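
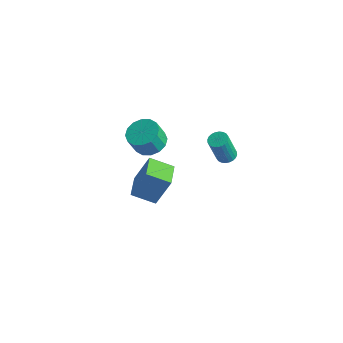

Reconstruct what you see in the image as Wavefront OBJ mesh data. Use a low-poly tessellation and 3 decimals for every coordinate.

v -0.551 -0.446 1.492
v 0.39 -0.678 1.506
v 0.253 -1.166 2.681
v -0.689 -0.934 2.668
v 0.368 -0.214 1.696
v 0.231 -0.702 2.871
v 0.1 0.188 1.832
v -0.038 -0.3 3.007
v -0.343 0.42 1.876
v -0.48 -0.068 3.052
v -0.842 0.42 1.818
v -0.979 -0.068 2.993
v -1.263 0.188 1.673
v -1.4 -0.3 2.848
v -1.493 -0.214 1.479
v -1.63 -0.702 2.654
v -1.471 -0.678 1.289
v -1.608 -1.166 2.464
v -1.202 -1.08 1.153
v -1.34 -1.568 2.328
v -0.76 -1.312 1.108
v -0.897 -1.8 2.284
v -0.261 -1.312 1.167
v -0.398 -1.8 2.342
v 0.16 -1.08 1.312
v 0.023 -1.568 2.487
v -1.362 -1.239 -3.474
v -0.794 -0.591 -1.559
v -2.35 -0.049 -3.583
v -1.782 0.598 -1.668
v -0.258 -0.378 -4.092
v 0.31 0.269 -2.177
v -1.246 0.811 -4.201
v -0.678 1.459 -2.286
v 4.074 0.685 3.002
v 4.636 0.596 3.032
v 4.468 0.086 4.687
v 3.906 0.175 4.658
v 4.622 0.808 3.096
v 4.455 0.299 4.751
v 4.525 1.002 3.146
v 4.357 0.493 4.801
v 4.359 1.147 3.174
v 4.191 0.638 4.829
v 4.15 1.222 3.175
v 3.982 0.713 4.831
v 3.929 1.215 3.151
v 3.761 0.706 4.806
v 3.73 1.128 3.104
v 3.562 0.619 4.759
v 3.584 0.973 3.041
v 3.416 0.463 4.697
v 3.512 0.774 2.973
v 3.344 0.264 4.628
v 3.525 0.561 2.909
v 3.358 0.052 4.564
v 3.623 0.367 2.859
v 3.455 -0.142 4.514
v 3.789 0.222 2.831
v 3.621 -0.287 4.486
v 3.998 0.147 2.829
v 3.83 -0.362 4.485
v 4.219 0.154 2.854
v 4.051 -0.355 4.509
v 4.418 0.241 2.901
v 4.25 -0.268 4.556
v 4.564 0.397 2.963
v 4.396 -0.113 4.619
f 2 1 5
f 2 5 3
f 3 5 6
f 3 6 4
f 5 1 7
f 5 7 6
f 6 7 8
f 6 8 4
f 7 1 9
f 7 9 8
f 8 9 10
f 8 10 4
f 9 1 11
f 9 11 10
f 10 11 12
f 10 12 4
f 11 1 13
f 11 13 12
f 12 13 14
f 12 14 4
f 13 1 15
f 13 15 14
f 14 15 16
f 14 16 4
f 15 1 17
f 15 17 16
f 16 17 18
f 16 18 4
f 17 1 19
f 17 19 18
f 18 19 20
f 18 20 4
f 19 1 21
f 19 21 20
f 20 21 22
f 20 22 4
f 21 1 23
f 21 23 22
f 22 23 24
f 22 24 4
f 23 1 25
f 23 25 24
f 24 25 26
f 24 26 4
f 25 1 2
f 25 2 26
f 26 2 3
f 26 3 4
f 28 30 27
f 31 28 27
f 27 30 29
f 29 31 27
f 28 34 30
f 32 28 31
f 32 34 28
f 30 34 29
f 33 31 29
f 29 34 33
f 33 32 31
f 34 32 33
f 36 35 39
f 36 39 37
f 37 39 40
f 37 40 38
f 39 35 41
f 39 41 40
f 40 41 42
f 40 42 38
f 41 35 43
f 41 43 42
f 42 43 44
f 42 44 38
f 43 35 45
f 43 45 44
f 44 45 46
f 44 46 38
f 45 35 47
f 45 47 46
f 46 47 48
f 46 48 38
f 47 35 49
f 47 49 48
f 48 49 50
f 48 50 38
f 49 35 51
f 49 51 50
f 50 51 52
f 50 52 38
f 51 35 53
f 51 53 52
f 52 53 54
f 52 54 38
f 53 35 55
f 53 55 54
f 54 55 56
f 54 56 38
f 55 35 57
f 55 57 56
f 56 57 58
f 56 58 38
f 57 35 59
f 57 59 58
f 58 59 60
f 58 60 38
f 59 35 61
f 59 61 60
f 60 61 62
f 60 62 38
f 61 35 63
f 61 63 62
f 62 63 64
f 62 64 38
f 63 35 65
f 63 65 64
f 64 65 66
f 64 66 38
f 65 35 67
f 65 67 66
f 66 67 68
f 66 68 38
f 67 35 36
f 67 36 68
f 68 36 37
f 68 37 38



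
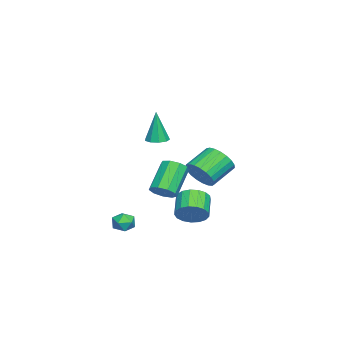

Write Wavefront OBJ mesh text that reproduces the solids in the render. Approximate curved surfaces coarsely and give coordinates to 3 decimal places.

v -1.414 0.38 -1.286
v -0.718 0.566 -0.536
v -1.911 1.425 0.357
v -2.606 1.24 -0.394
v -0.665 0.909 -0.795
v -1.858 1.768 0.098
v -0.741 1.16 -1.138
v -1.934 2.019 -0.245
v -0.934 1.276 -1.508
v -2.127 2.135 -0.615
v -1.209 1.238 -1.839
v -2.402 2.097 -0.946
v -1.52 1.051 -2.074
v -2.713 1.91 -1.181
v -1.813 0.748 -2.174
v -3.006 1.607 -1.281
v -2.036 0.382 -2.12
v -3.229 1.241 -1.227
v -2.152 0.015 -1.921
v -3.345 0.875 -1.028
v -2.14 -0.288 -1.614
v -3.333 0.571 -0.721
v -2.003 -0.476 -1.249
v -3.195 0.383 -0.356
v -1.763 -0.516 -0.891
v -2.956 0.344 0.002
v -1.463 -0.401 -0.601
v -2.656 0.459 0.291
v -1.155 -0.15 -0.43
v -2.348 0.709 0.463
v -0.891 0.192 -0.407
v -2.084 1.051 0.486
v 2.199 -0.756 -1.376
v 2.737 -0.357 -0.957
v 1.359 -0.045 0.515
v 0.821 -0.444 0.096
v 2.467 -0.019 -1.281
v 1.09 0.293 0.191
v 2.072 -0.026 -1.65
v 0.694 0.286 -0.178
v 1.736 -0.374 -1.89
v 0.358 -0.062 -0.418
v 1.617 -0.902 -1.89
v 0.239 -0.589 -0.418
v 1.77 -1.361 -1.649
v 0.392 -1.048 -0.178
v 2.124 -1.537 -1.281
v 0.746 -1.224 0.191
v 2.512 -1.348 -0.957
v 1.135 -1.035 0.515
v 2.755 -0.882 -0.829
v 1.377 -0.57 0.643
v -0.154 0.243 -3.793
v 0.346 -0.249 -3.152
v -0.867 -0.455 -2.365
v -1.366 0.037 -3.007
v 0.37 0.18 -3.003
v -0.843 -0.026 -2.216
v 0.274 0.623 -3.035
v -0.939 0.418 -2.248
v 0.08 0.979 -3.241
v -1.133 0.774 -2.454
v -0.167 1.167 -3.573
v -1.38 0.961 -2.786
v -0.411 1.142 -3.956
v -1.624 0.937 -3.169
v -0.597 0.912 -4.301
v -1.809 0.707 -3.515
v -0.68 0.528 -4.531
v -1.893 0.323 -3.744
v -0.643 0.079 -4.591
v -1.856 -0.126 -3.804
v -0.494 -0.333 -4.468
v -1.707 -0.538 -3.682
v -0.267 -0.612 -4.191
v -1.48 -0.818 -3.405
v -0.014 -0.697 -3.823
v -1.227 -0.902 -3.036
v 0.207 -0.566 -3.448
v -1.006 -0.771 -2.661
v 3.184 -2.054 -2.863
v 3.876 -1.995 -3.033
v 3.144 -3.085 -3.387
v 3.836 -3.026 -3.557
v 3.642 -3.117 -2.875
v 3.667 -2.48 -2.551
v 3.353 -2.6 -3.869
v 3.378 -1.963 -3.545
v 3.981 -2.332 -3.655
v 4.159 -2.651 -3.04
v 2.861 -2.429 -3.38
v 3.039 -2.748 -2.765
v 2.098 -1.082 2.37
v 2.45 -1.64 2.354
v 2.102 -1.138 4.33
v 2.726 -1.283 2.363
v 2.708 -0.832 2.376
v 2.405 -0.498 2.386
v 1.957 -0.438 2.389
v 1.576 -0.679 2.383
v 1.438 -1.109 2.371
v 1.609 -1.526 2.359
v 2.009 -1.736 2.352
f 2 1 5
f 2 5 3
f 3 5 6
f 3 6 4
f 5 1 7
f 5 7 6
f 6 7 8
f 6 8 4
f 7 1 9
f 7 9 8
f 8 9 10
f 8 10 4
f 9 1 11
f 9 11 10
f 10 11 12
f 10 12 4
f 11 1 13
f 11 13 12
f 12 13 14
f 12 14 4
f 13 1 15
f 13 15 14
f 14 15 16
f 14 16 4
f 15 1 17
f 15 17 16
f 16 17 18
f 16 18 4
f 17 1 19
f 17 19 18
f 18 19 20
f 18 20 4
f 19 1 21
f 19 21 20
f 20 21 22
f 20 22 4
f 21 1 23
f 21 23 22
f 22 23 24
f 22 24 4
f 23 1 25
f 23 25 24
f 24 25 26
f 24 26 4
f 25 1 27
f 25 27 26
f 26 27 28
f 26 28 4
f 27 1 29
f 27 29 28
f 28 29 30
f 28 30 4
f 29 1 31
f 29 31 30
f 30 31 32
f 30 32 4
f 31 1 2
f 31 2 32
f 32 2 3
f 32 3 4
f 34 33 37
f 34 37 35
f 35 37 38
f 35 38 36
f 37 33 39
f 37 39 38
f 38 39 40
f 38 40 36
f 39 33 41
f 39 41 40
f 40 41 42
f 40 42 36
f 41 33 43
f 41 43 42
f 42 43 44
f 42 44 36
f 43 33 45
f 43 45 44
f 44 45 46
f 44 46 36
f 45 33 47
f 45 47 46
f 46 47 48
f 46 48 36
f 47 33 49
f 47 49 48
f 48 49 50
f 48 50 36
f 49 33 51
f 49 51 50
f 50 51 52
f 50 52 36
f 51 33 34
f 51 34 52
f 52 34 35
f 52 35 36
f 54 53 57
f 54 57 55
f 55 57 58
f 55 58 56
f 57 53 59
f 57 59 58
f 58 59 60
f 58 60 56
f 59 53 61
f 59 61 60
f 60 61 62
f 60 62 56
f 61 53 63
f 61 63 62
f 62 63 64
f 62 64 56
f 63 53 65
f 63 65 64
f 64 65 66
f 64 66 56
f 65 53 67
f 65 67 66
f 66 67 68
f 66 68 56
f 67 53 69
f 67 69 68
f 68 69 70
f 68 70 56
f 69 53 71
f 69 71 70
f 70 71 72
f 70 72 56
f 71 53 73
f 71 73 72
f 72 73 74
f 72 74 56
f 73 53 75
f 73 75 74
f 74 75 76
f 74 76 56
f 75 53 77
f 75 77 76
f 76 77 78
f 76 78 56
f 77 53 79
f 77 79 78
f 78 79 80
f 78 80 56
f 79 53 54
f 79 54 80
f 80 54 55
f 80 55 56
f 81 92 86
f 81 86 82
f 81 82 88
f 81 88 91
f 81 91 92
f 82 86 90
f 86 92 85
f 92 91 83
f 91 88 87
f 88 82 89
f 84 90 85
f 84 85 83
f 84 83 87
f 84 87 89
f 84 89 90
f 85 90 86
f 83 85 92
f 87 83 91
f 89 87 88
f 90 89 82
f 94 93 96
f 94 96 95
f 96 93 97
f 96 97 95
f 97 93 98
f 97 98 95
f 98 93 99
f 98 99 95
f 99 93 100
f 99 100 95
f 100 93 101
f 100 101 95
f 101 93 102
f 101 102 95
f 102 93 103
f 102 103 95
f 103 93 94
f 103 94 95



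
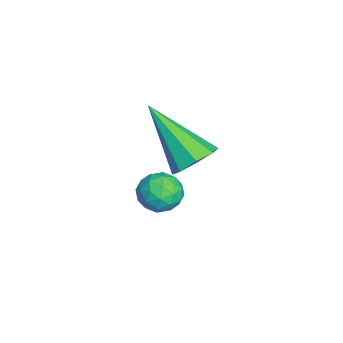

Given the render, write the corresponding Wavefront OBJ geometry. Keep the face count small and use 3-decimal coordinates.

v -2.944 1.712 -3.526
v -2.313 1.737 -3.292
v -2.627 1.023 -4.308
v -1.996 1.048 -4.074
v -2.477 0.746 -3.713
v -2.673 1.171 -3.23
v -2.267 1.589 -4.37
v -2.463 2.014 -3.887
v -1.895 1.661 -3.814
v -2.024 1.14 -3.408
v -2.916 1.62 -4.192
v -3.045 1.099 -3.786
v -2.656 1.785 -3.34
v -2.284 0.975 -4.26
v -2.566 0.798 -4.047
v -2.196 0.812 -3.91
v -2.867 1.452 -3.304
v -2.497 1.467 -3.167
v -2.593 0.885 -3.414
v -2.443 1.293 -4.433
v -2.073 1.308 -4.296
v -2.744 1.948 -3.69
v -2.374 1.962 -3.553
v -2.347 1.875 -4.186
v -2.04 1.755 -3.51
v -1.854 1.35 -3.97
v -2.013 1.668 -4.144
v -2.128 1.918 -3.859
v -2.116 1.449 -3.271
v -1.93 1.044 -3.731
v -2.212 0.866 -3.519
v -2.327 1.116 -3.235
v -1.87 1.404 -3.578
v -3.01 1.716 -3.869
v -2.824 1.311 -4.329
v -2.613 1.644 -4.365
v -2.728 1.894 -4.081
v -3.086 1.41 -3.63
v -2.9 1.005 -4.09
v -2.812 0.842 -3.741
v -2.927 1.092 -3.456
v -3.07 1.356 -4.022
v -1.281 2.303 -1.593
v -0.691 1.933 -1.518
v -2.219 1.097 -0.167
v -0.716 2.35 -1.182
v -1.072 2.739 -1.087
v -1.55 2.873 -1.289
v -1.871 2.672 -1.669
v -1.845 2.255 -2.004
v -1.49 1.866 -2.099
v -1.012 1.733 -1.898
f 1 38 17
f 38 12 41
f 17 41 6
f 38 41 17
f 1 17 13
f 17 6 18
f 13 18 2
f 17 18 13
f 1 13 22
f 13 2 23
f 22 23 8
f 13 23 22
f 1 22 34
f 22 8 37
f 34 37 11
f 22 37 34
f 1 34 38
f 34 11 42
f 38 42 12
f 34 42 38
f 2 18 29
f 18 6 32
f 29 32 10
f 18 32 29
f 6 41 19
f 41 12 40
f 19 40 5
f 41 40 19
f 12 42 39
f 42 11 35
f 39 35 3
f 42 35 39
f 11 37 36
f 37 8 24
f 36 24 7
f 37 24 36
f 8 23 28
f 23 2 25
f 28 25 9
f 23 25 28
f 4 30 16
f 30 10 31
f 16 31 5
f 30 31 16
f 4 16 14
f 16 5 15
f 14 15 3
f 16 15 14
f 4 14 21
f 14 3 20
f 21 20 7
f 14 20 21
f 4 21 26
f 21 7 27
f 26 27 9
f 21 27 26
f 4 26 30
f 26 9 33
f 30 33 10
f 26 33 30
f 5 31 19
f 31 10 32
f 19 32 6
f 31 32 19
f 3 15 39
f 15 5 40
f 39 40 12
f 15 40 39
f 7 20 36
f 20 3 35
f 36 35 11
f 20 35 36
f 9 27 28
f 27 7 24
f 28 24 8
f 27 24 28
f 10 33 29
f 33 9 25
f 29 25 2
f 33 25 29
f 44 43 46
f 44 46 45
f 46 43 47
f 46 47 45
f 47 43 48
f 47 48 45
f 48 43 49
f 48 49 45
f 49 43 50
f 49 50 45
f 50 43 51
f 50 51 45
f 51 43 52
f 51 52 45
f 52 43 44
f 52 44 45



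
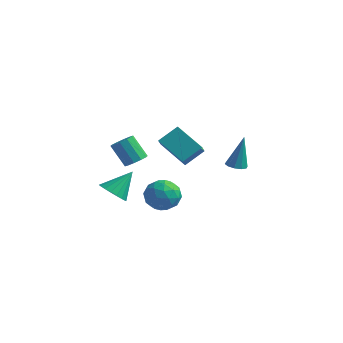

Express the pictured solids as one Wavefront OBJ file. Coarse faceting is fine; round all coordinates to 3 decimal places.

v -2.548 -0.608 -0.653
v -1.976 -0.457 -0.225
v -2.98 -0.361 1.081
v -3.552 -0.512 0.653
v -2.141 -0.067 -0.38
v -3.145 0.029 0.926
v -2.461 0.117 -0.639
v -3.465 0.213 0.666
v -2.815 0.024 -0.904
v -3.818 0.119 0.402
v -3.066 -0.311 -1.073
v -4.07 -0.215 0.233
v -3.12 -0.759 -1.081
v -4.124 -0.663 0.225
v -2.955 -1.149 -0.926
v -3.959 -1.053 0.38
v -2.635 -1.333 -0.666
v -3.639 -1.237 0.639
v -2.282 -1.239 -0.402
v -3.285 -1.144 0.904
v -2.03 -0.905 -0.233
v -3.034 -0.809 1.073
v -0.153 -0.54 -2.054
v 0.677 -1.227 -1.731
v -1.117 -1.973 -2.629
v -0.287 -2.66 -2.306
v -0.899 -2.117 -1.535
v -0.303 -1.231 -1.179
v -0.137 -1.969 -3.181
v 0.459 -1.083 -2.825
v 0.687 -2.111 -2.428
v 0.216 -2.202 -1.41
v -0.656 -0.998 -2.95
v -1.127 -1.089 -1.932
v 0.347 -0.758 -1.842
v -0.787 -2.442 -2.518
v -1.146 -2.123 -2.064
v -0.659 -2.527 -1.875
v -0.23 -0.76 -1.518
v 0.258 -1.164 -1.328
v -0.668 -1.687 -1.212
v -0.698 -2.036 -3.032
v -0.21 -2.44 -2.842
v 0.219 -0.673 -2.485
v 0.706 -1.077 -2.296
v 0.228 -1.513 -3.148
v 0.84 -1.681 -2.062
v 0.274 -2.524 -2.4
v 0.362 -2.117 -2.914
v 0.712 -1.597 -2.705
v 0.563 -1.735 -1.464
v -0.003 -2.577 -1.802
v -0.363 -2.257 -1.348
v -0.013 -1.737 -1.139
v 0.569 -2.254 -1.873
v -0.437 -0.623 -2.558
v -1.003 -1.465 -2.896
v -0.427 -1.463 -3.221
v -0.077 -0.943 -3.012
v -0.714 -0.676 -1.96
v -1.28 -1.519 -2.298
v -1.152 -1.603 -1.655
v -0.802 -1.083 -1.446
v -1.009 -0.946 -2.487
v 3.722 -0.407 0.819
v 4.219 -0.044 0.683
v 3.918 0.087 2.841
v 3.898 0.176 0.66
v 3.511 0.174 0.698
v 3.204 -0.05 0.782
v 3.095 -0.411 0.881
v 3.225 -0.77 0.956
v 3.546 -0.99 0.979
v 3.933 -0.988 0.941
v 4.24 -0.764 0.856
v 4.349 -0.403 0.758
v -4.074 -0.751 -3.683
v -3.402 -1.38 -3.377
v -3.506 0.491 -2.377
v -3.192 -1.156 -3.681
v -3.158 -0.852 -3.985
v -3.304 -0.528 -4.23
v -3.604 -0.248 -4.366
v -3.996 -0.068 -4.367
v -4.404 -0.023 -4.232
v -4.746 -0.123 -3.989
v -4.955 -0.346 -3.685
v -4.99 -0.651 -3.381
v -4.843 -0.975 -3.136
v -4.544 -1.255 -3
v -4.152 -1.435 -2.999
v -3.744 -1.479 -3.134
v -1.942 0.762 0.509
v -1.3 1.816 1.327
v -2.305 1.626 -0.319
v -1.664 2.679 0.499
v -0.176 0.501 -0.539
v 0.465 1.554 0.279
v -0.54 1.364 -1.367
v 0.102 2.418 -0.549
f 2 1 5
f 2 5 3
f 3 5 6
f 3 6 4
f 5 1 7
f 5 7 6
f 6 7 8
f 6 8 4
f 7 1 9
f 7 9 8
f 8 9 10
f 8 10 4
f 9 1 11
f 9 11 10
f 10 11 12
f 10 12 4
f 11 1 13
f 11 13 12
f 12 13 14
f 12 14 4
f 13 1 15
f 13 15 14
f 14 15 16
f 14 16 4
f 15 1 17
f 15 17 16
f 16 17 18
f 16 18 4
f 17 1 19
f 17 19 18
f 18 19 20
f 18 20 4
f 19 1 21
f 19 21 20
f 20 21 22
f 20 22 4
f 21 1 2
f 21 2 22
f 22 2 3
f 22 3 4
f 23 60 39
f 60 34 63
f 39 63 28
f 60 63 39
f 23 39 35
f 39 28 40
f 35 40 24
f 39 40 35
f 23 35 44
f 35 24 45
f 44 45 30
f 35 45 44
f 23 44 56
f 44 30 59
f 56 59 33
f 44 59 56
f 23 56 60
f 56 33 64
f 60 64 34
f 56 64 60
f 24 40 51
f 40 28 54
f 51 54 32
f 40 54 51
f 28 63 41
f 63 34 62
f 41 62 27
f 63 62 41
f 34 64 61
f 64 33 57
f 61 57 25
f 64 57 61
f 33 59 58
f 59 30 46
f 58 46 29
f 59 46 58
f 30 45 50
f 45 24 47
f 50 47 31
f 45 47 50
f 26 52 38
f 52 32 53
f 38 53 27
f 52 53 38
f 26 38 36
f 38 27 37
f 36 37 25
f 38 37 36
f 26 36 43
f 36 25 42
f 43 42 29
f 36 42 43
f 26 43 48
f 43 29 49
f 48 49 31
f 43 49 48
f 26 48 52
f 48 31 55
f 52 55 32
f 48 55 52
f 27 53 41
f 53 32 54
f 41 54 28
f 53 54 41
f 25 37 61
f 37 27 62
f 61 62 34
f 37 62 61
f 29 42 58
f 42 25 57
f 58 57 33
f 42 57 58
f 31 49 50
f 49 29 46
f 50 46 30
f 49 46 50
f 32 55 51
f 55 31 47
f 51 47 24
f 55 47 51
f 66 65 68
f 66 68 67
f 68 65 69
f 68 69 67
f 69 65 70
f 69 70 67
f 70 65 71
f 70 71 67
f 71 65 72
f 71 72 67
f 72 65 73
f 72 73 67
f 73 65 74
f 73 74 67
f 74 65 75
f 74 75 67
f 75 65 76
f 75 76 67
f 76 65 66
f 76 66 67
f 78 77 80
f 78 80 79
f 80 77 81
f 80 81 79
f 81 77 82
f 81 82 79
f 82 77 83
f 82 83 79
f 83 77 84
f 83 84 79
f 84 77 85
f 84 85 79
f 85 77 86
f 85 86 79
f 86 77 87
f 86 87 79
f 87 77 88
f 87 88 79
f 88 77 89
f 88 89 79
f 89 77 90
f 89 90 79
f 90 77 91
f 90 91 79
f 91 77 92
f 91 92 79
f 92 77 78
f 92 78 79
f 94 96 93
f 97 94 93
f 93 96 95
f 95 97 93
f 94 100 96
f 98 94 97
f 98 100 94
f 96 100 95
f 99 97 95
f 95 100 99
f 99 98 97
f 100 98 99



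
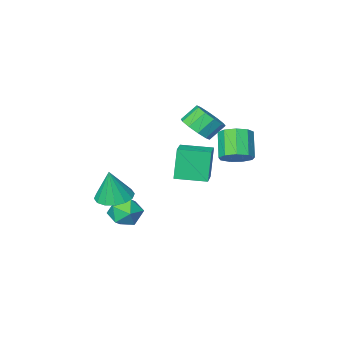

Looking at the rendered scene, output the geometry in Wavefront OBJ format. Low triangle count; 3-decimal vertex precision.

v 1.993 0.977 -2.796
v 2.959 0.652 -2.499
v 1.281 -0.212 -1.781
v 2.247 -0.537 -1.484
v 1.89 0.414 -1.176
v 2.33 1.149 -1.804
v 1.91 -0.709 -2.476
v 2.35 0.026 -3.104
v 2.908 -0.39 -2.302
v 2.895 0.304 -1.498
v 1.345 0.136 -2.782
v 1.332 0.83 -1.978
v 2.556 -0.171 -1.009
v 3.513 -0.647 -1.16
v 2.904 -0.089 0.929
v 3.616 -0.099 -1.202
v 3.435 0.429 -1.192
v 3.019 0.797 -1.132
v 2.478 0.906 -1.04
v 1.958 0.726 -0.939
v 1.599 0.306 -0.857
v 1.496 -0.242 -0.815
v 1.677 -0.771 -0.826
v 2.094 -1.139 -0.885
v 2.634 -1.247 -0.977
v 3.154 -1.068 -1.078
v -3.171 -1.527 2.019
v -2.433 -1.638 2.758
v -3.332 -1.464 3.681
v -4.069 -1.353 2.941
v -2.469 -1.009 2.603
v -3.368 -0.834 3.526
v -2.774 -0.577 2.226
v -3.673 -0.403 3.149
v -3.229 -0.509 1.769
v -4.128 -0.335 2.692
v -3.663 -0.829 1.407
v -4.562 -0.655 2.33
v -3.908 -1.416 1.279
v -4.807 -1.242 2.202
v -3.872 -2.046 1.434
v -4.771 -1.871 2.357
v -3.567 -2.477 1.811
v -4.466 -2.303 2.734
v -3.112 -2.545 2.268
v -4.011 -2.371 3.191
v -2.678 -2.225 2.63
v -3.577 -2.051 3.553
v -3.103 -3.415 -2.236
v -3.524 -3.769 -0.209
v -4.614 -2.269 -2.349
v -5.035 -2.624 -0.323
v -2.165 -2.136 -1.817
v -2.586 -2.491 0.209
v -3.676 -0.991 -1.931
v -4.097 -1.345 0.096
v -2.17 4.331 2.604
v -1.305 3.976 2.698
v -1.865 2.953 3.989
v -2.73 3.309 3.896
v -1.373 4.491 3.077
v -1.933 3.468 4.368
v -1.814 4.932 3.234
v -2.374 3.909 4.525
v -2.422 5.091 3.097
v -2.982 4.069 4.388
v -2.911 4.895 2.729
v -3.472 3.873 4.021
v -3.054 4.436 2.303
v -3.615 3.413 3.594
v -2.783 3.927 2.018
v -3.344 2.904 3.309
v -2.225 3.608 2.007
v -2.786 2.585 3.298
v -1.641 3.627 2.276
v -2.202 2.604 3.567
f 1 12 6
f 1 6 2
f 1 2 8
f 1 8 11
f 1 11 12
f 2 6 10
f 6 12 5
f 12 11 3
f 11 8 7
f 8 2 9
f 4 10 5
f 4 5 3
f 4 3 7
f 4 7 9
f 4 9 10
f 5 10 6
f 3 5 12
f 7 3 11
f 9 7 8
f 10 9 2
f 14 13 16
f 14 16 15
f 16 13 17
f 16 17 15
f 17 13 18
f 17 18 15
f 18 13 19
f 18 19 15
f 19 13 20
f 19 20 15
f 20 13 21
f 20 21 15
f 21 13 22
f 21 22 15
f 22 13 23
f 22 23 15
f 23 13 24
f 23 24 15
f 24 13 25
f 24 25 15
f 25 13 26
f 25 26 15
f 26 13 14
f 26 14 15
f 28 27 31
f 28 31 29
f 29 31 32
f 29 32 30
f 31 27 33
f 31 33 32
f 32 33 34
f 32 34 30
f 33 27 35
f 33 35 34
f 34 35 36
f 34 36 30
f 35 27 37
f 35 37 36
f 36 37 38
f 36 38 30
f 37 27 39
f 37 39 38
f 38 39 40
f 38 40 30
f 39 27 41
f 39 41 40
f 40 41 42
f 40 42 30
f 41 27 43
f 41 43 42
f 42 43 44
f 42 44 30
f 43 27 45
f 43 45 44
f 44 45 46
f 44 46 30
f 45 27 47
f 45 47 46
f 46 47 48
f 46 48 30
f 47 27 28
f 47 28 48
f 48 28 29
f 48 29 30
f 50 52 49
f 53 50 49
f 49 52 51
f 51 53 49
f 50 56 52
f 54 50 53
f 54 56 50
f 52 56 51
f 55 53 51
f 51 56 55
f 55 54 53
f 56 54 55
f 58 57 61
f 58 61 59
f 59 61 62
f 59 62 60
f 61 57 63
f 61 63 62
f 62 63 64
f 62 64 60
f 63 57 65
f 63 65 64
f 64 65 66
f 64 66 60
f 65 57 67
f 65 67 66
f 66 67 68
f 66 68 60
f 67 57 69
f 67 69 68
f 68 69 70
f 68 70 60
f 69 57 71
f 69 71 70
f 70 71 72
f 70 72 60
f 71 57 73
f 71 73 72
f 72 73 74
f 72 74 60
f 73 57 75
f 73 75 74
f 74 75 76
f 74 76 60
f 75 57 58
f 75 58 76
f 76 58 59
f 76 59 60



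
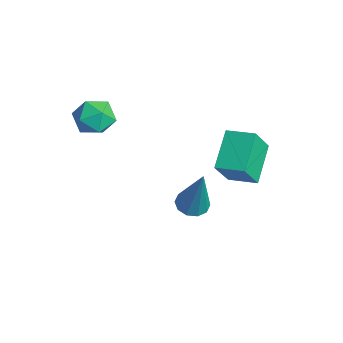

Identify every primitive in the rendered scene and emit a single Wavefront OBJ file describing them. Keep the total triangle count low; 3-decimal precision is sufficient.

v -0.859 0.536 3.532
v -0.058 0.531 3.79
v -0.982 -0.771 3.89
v -0.181 -0.776 4.148
v -0.757 -0.335 4.573
v -0.681 0.473 4.352
v -0.359 -0.713 3.328
v -0.283 0.095 3.107
v 0.251 -0.241 3.663
v 0.005 -0.007 4.433
v -1.045 -0.233 3.247
v -1.291 0.001 4.017
v 1.94 4.286 2.9
v 2.312 3.595 4.096
v 2.72 5.037 3.092
v 3.092 4.347 4.287
v 3.008 3.393 2.053
v 3.38 2.703 3.248
v 3.788 4.145 2.244
v 4.16 3.454 3.44
v 1.235 2.844 -0.603
v 1.753 3.17 -0.792
v 1.925 2.956 1.483
v 1.467 3.431 -0.711
v 1.093 3.468 -0.589
v 0.773 3.267 -0.473
v 0.629 2.904 -0.406
v 0.718 2.519 -0.415
v 1.003 2.258 -0.495
v 1.378 2.22 -0.617
v 1.698 2.421 -0.733
v 1.841 2.784 -0.8
f 1 12 6
f 1 6 2
f 1 2 8
f 1 8 11
f 1 11 12
f 2 6 10
f 6 12 5
f 12 11 3
f 11 8 7
f 8 2 9
f 4 10 5
f 4 5 3
f 4 3 7
f 4 7 9
f 4 9 10
f 5 10 6
f 3 5 12
f 7 3 11
f 9 7 8
f 10 9 2
f 14 16 13
f 17 14 13
f 13 16 15
f 15 17 13
f 14 20 16
f 18 14 17
f 18 20 14
f 16 20 15
f 19 17 15
f 15 20 19
f 19 18 17
f 20 18 19
f 22 21 24
f 22 24 23
f 24 21 25
f 24 25 23
f 25 21 26
f 25 26 23
f 26 21 27
f 26 27 23
f 27 21 28
f 27 28 23
f 28 21 29
f 28 29 23
f 29 21 30
f 29 30 23
f 30 21 31
f 30 31 23
f 31 21 32
f 31 32 23
f 32 21 22
f 32 22 23



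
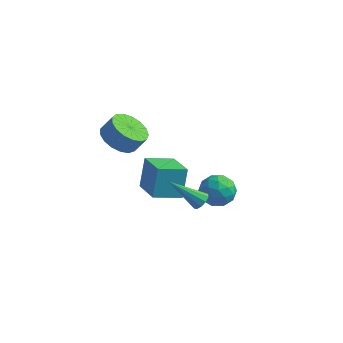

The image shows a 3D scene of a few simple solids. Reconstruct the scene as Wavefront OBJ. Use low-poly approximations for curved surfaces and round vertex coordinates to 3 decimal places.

v 2.815 -3.616 0.602
v 3.173 -3.564 1.016
v 1.305 -4.184 1.978
v 3.019 -3.264 0.971
v 2.787 -3.098 0.785
v 2.566 -3.131 0.529
v 2.44 -3.349 0.301
v 2.457 -3.669 0.188
v 2.61 -3.969 0.232
v 2.842 -4.134 0.418
v 3.063 -4.101 0.674
v 3.19 -3.884 0.903
v -2.274 -2.697 2.819
v -1.327 -2.752 2.261
v -0.78 -2.478 3.163
v -1.726 -2.423 3.721
v -1.48 -2.252 2.202
v -0.932 -1.977 3.103
v -1.814 -1.853 2.284
v -1.267 -1.579 3.185
v -2.254 -1.648 2.488
v -1.706 -1.374 3.39
v -2.698 -1.683 2.769
v -2.151 -1.409 3.67
v -3.045 -1.951 3.061
v -2.498 -1.677 3.962
v -3.215 -2.389 3.297
v -2.668 -2.115 4.199
v -3.17 -2.898 3.424
v -2.622 -2.624 4.326
v -2.919 -3.361 3.413
v -2.372 -3.087 4.315
v -2.521 -3.672 3.265
v -1.973 -3.398 4.167
v -2.066 -3.759 3.016
v -1.518 -3.485 3.917
v -1.658 -3.603 2.721
v -1.111 -3.329 3.622
v -1.392 -3.24 2.449
v -0.844 -2.966 3.35
v 0.828 2.307 -3.906
v 1.275 2.629 -2.998
v 1.105 0.671 -3.462
v 1.552 0.993 -2.554
v 0.509 1.119 -2.706
v 0.337 2.131 -2.98
v 2.043 1.169 -3.48
v 1.871 2.181 -3.754
v 2.026 1.926 -2.735
v 1.078 1.895 -2.257
v 1.302 1.405 -4.203
v 0.354 1.374 -3.725
v 1.027 2.612 -3.491
v 1.353 0.688 -2.969
v 0.74 0.762 -3.058
v 1.003 0.952 -2.525
v 0.476 2.319 -3.481
v 0.739 2.508 -2.947
v 0.289 1.621 -2.775
v 1.641 0.792 -3.513
v 1.904 0.981 -2.979
v 1.377 2.348 -3.935
v 1.64 2.538 -3.402
v 2.091 1.679 -3.685
v 1.731 2.388 -2.803
v 1.894 1.426 -2.542
v 2.182 1.53 -3.086
v 2.082 2.124 -3.247
v 1.174 2.37 -2.522
v 1.337 1.408 -2.261
v 0.724 1.482 -2.35
v 0.623 2.077 -2.511
v 1.615 1.956 -2.367
v 1.043 1.892 -4.199
v 1.206 0.93 -3.938
v 1.757 1.223 -3.949
v 1.656 1.818 -4.11
v 0.486 1.874 -3.918
v 0.649 0.912 -3.657
v 0.298 1.176 -3.213
v 0.198 1.77 -3.374
v 0.765 1.344 -4.093
v -1.09 -1.301 -2.422
v -1.167 -0.56 -0.707
v -2.553 0.005 -3.052
v -2.63 0.746 -1.337
v 0.07 -0.206 -2.843
v -0.007 0.535 -1.128
v -1.393 1.1 -3.473
v -1.47 1.841 -1.758
f 2 1 4
f 2 4 3
f 4 1 5
f 4 5 3
f 5 1 6
f 5 6 3
f 6 1 7
f 6 7 3
f 7 1 8
f 7 8 3
f 8 1 9
f 8 9 3
f 9 1 10
f 9 10 3
f 10 1 11
f 10 11 3
f 11 1 12
f 11 12 3
f 12 1 2
f 12 2 3
f 14 13 17
f 14 17 15
f 15 17 18
f 15 18 16
f 17 13 19
f 17 19 18
f 18 19 20
f 18 20 16
f 19 13 21
f 19 21 20
f 20 21 22
f 20 22 16
f 21 13 23
f 21 23 22
f 22 23 24
f 22 24 16
f 23 13 25
f 23 25 24
f 24 25 26
f 24 26 16
f 25 13 27
f 25 27 26
f 26 27 28
f 26 28 16
f 27 13 29
f 27 29 28
f 28 29 30
f 28 30 16
f 29 13 31
f 29 31 30
f 30 31 32
f 30 32 16
f 31 13 33
f 31 33 32
f 32 33 34
f 32 34 16
f 33 13 35
f 33 35 34
f 34 35 36
f 34 36 16
f 35 13 37
f 35 37 36
f 36 37 38
f 36 38 16
f 37 13 39
f 37 39 38
f 38 39 40
f 38 40 16
f 39 13 14
f 39 14 40
f 40 14 15
f 40 15 16
f 41 78 57
f 78 52 81
f 57 81 46
f 78 81 57
f 41 57 53
f 57 46 58
f 53 58 42
f 57 58 53
f 41 53 62
f 53 42 63
f 62 63 48
f 53 63 62
f 41 62 74
f 62 48 77
f 74 77 51
f 62 77 74
f 41 74 78
f 74 51 82
f 78 82 52
f 74 82 78
f 42 58 69
f 58 46 72
f 69 72 50
f 58 72 69
f 46 81 59
f 81 52 80
f 59 80 45
f 81 80 59
f 52 82 79
f 82 51 75
f 79 75 43
f 82 75 79
f 51 77 76
f 77 48 64
f 76 64 47
f 77 64 76
f 48 63 68
f 63 42 65
f 68 65 49
f 63 65 68
f 44 70 56
f 70 50 71
f 56 71 45
f 70 71 56
f 44 56 54
f 56 45 55
f 54 55 43
f 56 55 54
f 44 54 61
f 54 43 60
f 61 60 47
f 54 60 61
f 44 61 66
f 61 47 67
f 66 67 49
f 61 67 66
f 44 66 70
f 66 49 73
f 70 73 50
f 66 73 70
f 45 71 59
f 71 50 72
f 59 72 46
f 71 72 59
f 43 55 79
f 55 45 80
f 79 80 52
f 55 80 79
f 47 60 76
f 60 43 75
f 76 75 51
f 60 75 76
f 49 67 68
f 67 47 64
f 68 64 48
f 67 64 68
f 50 73 69
f 73 49 65
f 69 65 42
f 73 65 69
f 84 86 83
f 87 84 83
f 83 86 85
f 85 87 83
f 84 90 86
f 88 84 87
f 88 90 84
f 86 90 85
f 89 87 85
f 85 90 89
f 89 88 87
f 90 88 89



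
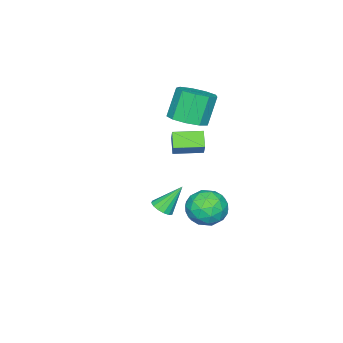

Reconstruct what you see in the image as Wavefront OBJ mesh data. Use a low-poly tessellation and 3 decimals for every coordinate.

v 2.97 3.052 -0.49
v 3.545 3.198 -0.25
v 2.23 3.728 0.87
v 3.457 3.462 -0.429
v 3.239 3.617 -0.625
v 2.949 3.62 -0.784
v 2.664 3.471 -0.865
v 2.461 3.21 -0.845
v 2.395 2.906 -0.731
v 2.483 2.642 -0.552
v 2.701 2.487 -0.356
v 2.991 2.484 -0.197
v 3.276 2.633 -0.116
v 3.479 2.894 -0.135
v -2.752 0.698 2.013
v -2.177 -0.192 2.309
v -2.993 -0.148 4.024
v -3.568 0.742 3.727
v -1.791 0.432 2.477
v -2.607 0.476 4.192
v -1.854 1.18 2.428
v -2.671 1.224 4.143
v -2.338 1.703 2.184
v -3.155 1.747 3.899
v -3.015 1.755 1.86
v -3.832 1.799 3.575
v -3.569 1.313 1.608
v -4.386 1.357 3.322
v -3.74 0.583 1.545
v -4.557 0.627 3.259
v -3.449 -0.093 1.7
v -4.266 -0.049 3.415
v -2.832 -0.399 2.002
v -3.648 -0.355 3.717
v -3.597 -0.863 -0.286
v -2.952 -0.376 0.668
v -4.595 0.426 -0.27
v -3.95 0.913 0.684
v -2.95 -0.353 -0.984
v -2.305 0.134 -0.03
v -3.948 0.936 -0.968
v -3.303 1.423 -0.014
v -2.051 3.289 -2.308
v -1.652 3.876 -3.273
v -1.208 1.664 -2.947
v -0.809 2.251 -3.912
v -0.358 2.501 -2.83
v -0.879 3.505 -2.435
v -1.981 2.035 -3.785
v -2.502 3.039 -3.39
v -1.608 3.101 -4.186
v -0.605 3.389 -3.596
v -2.255 2.151 -2.624
v -1.252 2.439 -2.034
v -1.925 3.726 -2.734
v -0.935 1.814 -3.486
v -0.67 1.961 -2.85
v -0.435 2.306 -3.417
v -1.471 3.508 -2.242
v -1.236 3.853 -2.809
v -0.476 3.044 -2.549
v -1.624 1.687 -3.411
v -1.389 2.032 -3.978
v -2.425 3.234 -2.803
v -2.19 3.579 -3.37
v -2.384 2.496 -3.671
v -1.665 3.615 -3.839
v -1.17 2.659 -4.214
v -1.859 2.532 -4.139
v -2.165 3.123 -3.907
v -1.076 3.784 -3.492
v -0.58 2.828 -3.868
v -0.315 2.975 -3.232
v -0.621 3.566 -2.999
v -1.05 3.328 -4.029
v -2.28 2.712 -2.352
v -1.784 1.756 -2.728
v -2.239 1.974 -3.221
v -2.545 2.565 -2.988
v -1.69 2.881 -2.006
v -1.195 1.925 -2.381
v -0.695 2.417 -2.313
v -1.001 3.008 -2.081
v -1.81 2.212 -2.191
f 2 1 4
f 2 4 3
f 4 1 5
f 4 5 3
f 5 1 6
f 5 6 3
f 6 1 7
f 6 7 3
f 7 1 8
f 7 8 3
f 8 1 9
f 8 9 3
f 9 1 10
f 9 10 3
f 10 1 11
f 10 11 3
f 11 1 12
f 11 12 3
f 12 1 13
f 12 13 3
f 13 1 14
f 13 14 3
f 14 1 2
f 14 2 3
f 16 15 19
f 16 19 17
f 17 19 20
f 17 20 18
f 19 15 21
f 19 21 20
f 20 21 22
f 20 22 18
f 21 15 23
f 21 23 22
f 22 23 24
f 22 24 18
f 23 15 25
f 23 25 24
f 24 25 26
f 24 26 18
f 25 15 27
f 25 27 26
f 26 27 28
f 26 28 18
f 27 15 29
f 27 29 28
f 28 29 30
f 28 30 18
f 29 15 31
f 29 31 30
f 30 31 32
f 30 32 18
f 31 15 33
f 31 33 32
f 32 33 34
f 32 34 18
f 33 15 16
f 33 16 34
f 34 16 17
f 34 17 18
f 36 38 35
f 39 36 35
f 35 38 37
f 37 39 35
f 36 42 38
f 40 36 39
f 40 42 36
f 38 42 37
f 41 39 37
f 37 42 41
f 41 40 39
f 42 40 41
f 43 80 59
f 80 54 83
f 59 83 48
f 80 83 59
f 43 59 55
f 59 48 60
f 55 60 44
f 59 60 55
f 43 55 64
f 55 44 65
f 64 65 50
f 55 65 64
f 43 64 76
f 64 50 79
f 76 79 53
f 64 79 76
f 43 76 80
f 76 53 84
f 80 84 54
f 76 84 80
f 44 60 71
f 60 48 74
f 71 74 52
f 60 74 71
f 48 83 61
f 83 54 82
f 61 82 47
f 83 82 61
f 54 84 81
f 84 53 77
f 81 77 45
f 84 77 81
f 53 79 78
f 79 50 66
f 78 66 49
f 79 66 78
f 50 65 70
f 65 44 67
f 70 67 51
f 65 67 70
f 46 72 58
f 72 52 73
f 58 73 47
f 72 73 58
f 46 58 56
f 58 47 57
f 56 57 45
f 58 57 56
f 46 56 63
f 56 45 62
f 63 62 49
f 56 62 63
f 46 63 68
f 63 49 69
f 68 69 51
f 63 69 68
f 46 68 72
f 68 51 75
f 72 75 52
f 68 75 72
f 47 73 61
f 73 52 74
f 61 74 48
f 73 74 61
f 45 57 81
f 57 47 82
f 81 82 54
f 57 82 81
f 49 62 78
f 62 45 77
f 78 77 53
f 62 77 78
f 51 69 70
f 69 49 66
f 70 66 50
f 69 66 70
f 52 75 71
f 75 51 67
f 71 67 44
f 75 67 71



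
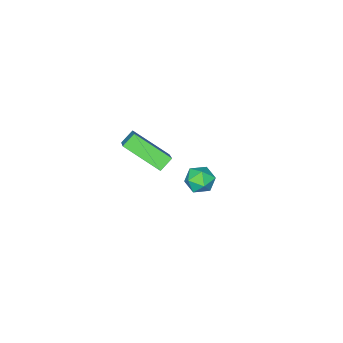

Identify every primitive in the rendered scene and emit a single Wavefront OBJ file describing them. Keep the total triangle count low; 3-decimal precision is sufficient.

v 3.378 -3.84 3.601
v 2.7 -3.789 4.111
v 2.656 -2.11 2.469
v 1.977 -2.059 2.979
v 4.403 -2.601 4.841
v 3.724 -2.55 5.351
v 3.68 -0.871 3.709
v 3.002 -0.82 4.219
v -1.185 -2.476 -2.313
v -0.443 -2.911 -2.249
v -1.757 -3.309 -1.351
v -1.015 -3.744 -1.287
v -1.064 -2.932 -1
v -0.711 -2.418 -1.595
v -1.489 -3.802 -2.005
v -1.136 -3.288 -2.6
v -0.631 -3.731 -2.059
v -0.369 -3.193 -1.438
v -1.831 -3.027 -2.162
v -1.569 -2.489 -1.541
f 2 4 1
f 5 2 1
f 1 4 3
f 3 5 1
f 2 8 4
f 6 2 5
f 6 8 2
f 4 8 3
f 7 5 3
f 3 8 7
f 7 6 5
f 8 6 7
f 9 20 14
f 9 14 10
f 9 10 16
f 9 16 19
f 9 19 20
f 10 14 18
f 14 20 13
f 20 19 11
f 19 16 15
f 16 10 17
f 12 18 13
f 12 13 11
f 12 11 15
f 12 15 17
f 12 17 18
f 13 18 14
f 11 13 20
f 15 11 19
f 17 15 16
f 18 17 10



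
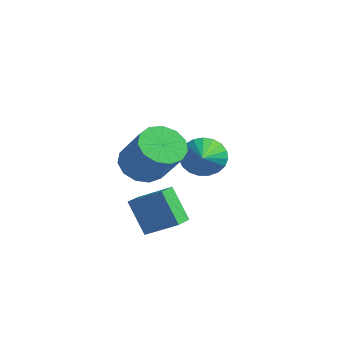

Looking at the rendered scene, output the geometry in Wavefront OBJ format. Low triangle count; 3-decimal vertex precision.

v -1.83 3.59 -1.654
v -1.241 3.845 -2.355
v -0.57 2.51 -0.986
v -1.158 4.113 -2.077
v -1.192 4.291 -1.726
v -1.336 4.347 -1.362
v -1.566 4.273 -1.049
v -1.841 4.081 -0.841
v -2.114 3.804 -0.773
v -2.339 3.49 -0.858
v -2.475 3.194 -1.08
v -2.5 2.966 -1.402
v -2.409 2.846 -1.767
v -2.218 2.854 -2.113
v -1.96 2.991 -2.379
v -1.68 3.23 -2.52
v -1.425 3.532 -2.512
v -0.897 -0.737 -2.444
v 0.076 0.082 -1.791
v -1.546 0.266 -2.737
v -0.572 1.085 -2.084
v -0.048 -0.605 -3.876
v 0.926 0.214 -3.223
v -0.696 0.398 -4.169
v 0.277 1.217 -3.516
v 0.154 -0.841 -0.062
v 0.833 -1.037 -0.711
v 2.185 -1.135 0.732
v 1.506 -0.939 1.382
v 0.82 -0.498 -0.662
v 2.172 -0.597 0.781
v 0.596 -0.068 -0.423
v 1.947 -0.167 1.021
v 0.231 0.116 -0.068
v 1.583 0.018 1.375
v -0.158 -0.003 0.288
v 1.193 -0.102 1.731
v -0.448 -0.388 0.533
v 0.903 -0.487 1.977
v -0.547 -0.917 0.59
v 0.805 -1.016 2.033
v -0.423 -1.422 0.439
v 0.929 -1.52 1.883
v -0.116 -1.742 0.13
v 1.236 -1.84 1.573
v 0.277 -1.776 -0.241
v 1.629 -1.874 1.203
v 0.631 -1.513 -0.554
v 1.983 -1.612 0.889
v -2.931 2.138 -0.632
v -2.353 1.85 -0.161
v -2.687 1.21 -1.499
v -2.109 0.922 -1.028
v -2.875 0.858 -0.807
v -3.025 1.432 -0.271
v -2.015 1.628 -1.389
v -2.165 2.202 -0.853
v -1.787 1.535 -0.629
v -2.318 1.059 -0.269
v -2.722 2.001 -1.391
v -3.253 1.525 -1.031
f 2 1 4
f 2 4 3
f 4 1 5
f 4 5 3
f 5 1 6
f 5 6 3
f 6 1 7
f 6 7 3
f 7 1 8
f 7 8 3
f 8 1 9
f 8 9 3
f 9 1 10
f 9 10 3
f 10 1 11
f 10 11 3
f 11 1 12
f 11 12 3
f 12 1 13
f 12 13 3
f 13 1 14
f 13 14 3
f 14 1 15
f 14 15 3
f 15 1 16
f 15 16 3
f 16 1 17
f 16 17 3
f 17 1 2
f 17 2 3
f 19 21 18
f 22 19 18
f 18 21 20
f 20 22 18
f 19 25 21
f 23 19 22
f 23 25 19
f 21 25 20
f 24 22 20
f 20 25 24
f 24 23 22
f 25 23 24
f 27 26 30
f 27 30 28
f 28 30 31
f 28 31 29
f 30 26 32
f 30 32 31
f 31 32 33
f 31 33 29
f 32 26 34
f 32 34 33
f 33 34 35
f 33 35 29
f 34 26 36
f 34 36 35
f 35 36 37
f 35 37 29
f 36 26 38
f 36 38 37
f 37 38 39
f 37 39 29
f 38 26 40
f 38 40 39
f 39 40 41
f 39 41 29
f 40 26 42
f 40 42 41
f 41 42 43
f 41 43 29
f 42 26 44
f 42 44 43
f 43 44 45
f 43 45 29
f 44 26 46
f 44 46 45
f 45 46 47
f 45 47 29
f 46 26 48
f 46 48 47
f 47 48 49
f 47 49 29
f 48 26 27
f 48 27 49
f 49 27 28
f 49 28 29
f 50 61 55
f 50 55 51
f 50 51 57
f 50 57 60
f 50 60 61
f 51 55 59
f 55 61 54
f 61 60 52
f 60 57 56
f 57 51 58
f 53 59 54
f 53 54 52
f 53 52 56
f 53 56 58
f 53 58 59
f 54 59 55
f 52 54 61
f 56 52 60
f 58 56 57
f 59 58 51



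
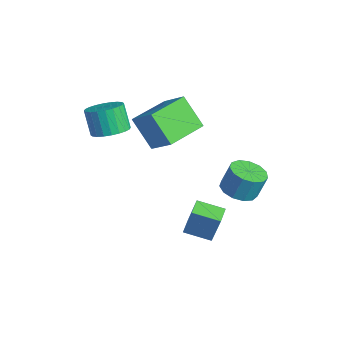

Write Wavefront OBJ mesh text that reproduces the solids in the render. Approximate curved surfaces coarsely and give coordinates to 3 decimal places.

v -2.163 -1.657 3.307
v -0.965 -1.205 4.347
v -2.984 0.34 3.386
v -1.785 0.791 4.426
v -1.075 -1.151 1.834
v 0.124 -0.7 2.874
v -1.895 0.845 1.913
v -0.697 1.297 2.953
v 0.776 -0.134 -2.264
v 1.374 0.031 -0.415
v 1.582 0.941 -2.62
v 2.179 1.106 -0.771
v 1.441 -0.686 -2.429
v 2.038 -0.521 -0.58
v 2.246 0.389 -2.785
v 2.844 0.554 -0.936
v -1.672 -2.906 3.205
v -0.876 -3.17 3.606
v -1.531 -3.218 4.876
v -2.328 -2.954 4.475
v -0.852 -2.809 3.632
v -1.507 -2.857 4.902
v -0.953 -2.462 3.593
v -1.608 -2.51 4.863
v -1.163 -2.184 3.495
v -1.819 -2.232 4.765
v -1.451 -2.015 3.353
v -2.107 -2.063 4.623
v -1.773 -1.982 3.188
v -2.428 -2.03 4.458
v -2.079 -2.089 3.026
v -2.735 -2.137 4.296
v -2.323 -2.321 2.891
v -2.979 -2.369 4.161
v -2.469 -2.642 2.804
v -3.124 -2.69 4.074
v -2.493 -3.003 2.778
v -3.148 -3.051 4.048
v -2.392 -3.35 2.817
v -3.047 -3.398 4.087
v -2.181 -3.628 2.915
v -2.837 -3.676 4.185
v -1.893 -3.797 3.057
v -2.549 -3.845 4.327
v -1.572 -3.83 3.222
v -2.227 -3.878 4.492
v -1.265 -3.723 3.384
v -1.921 -3.771 4.654
v -1.021 -3.491 3.519
v -1.677 -3.539 4.789
v 2.056 1.799 0.275
v 2.596 2.495 -0.022
v 2.724 2.937 1.248
v 2.184 2.241 1.545
v 2.104 2.675 -0.034
v 2.232 3.117 1.235
v 1.596 2.576 0.051
v 1.725 3.018 1.32
v 1.235 2.231 0.208
v 1.363 2.672 1.477
v 1.134 1.748 0.386
v 1.262 2.19 1.655
v 1.326 1.282 0.529
v 1.454 1.724 1.798
v 1.749 0.98 0.592
v 1.878 1.422 1.861
v 2.27 0.938 0.554
v 2.398 1.38 1.823
v 2.723 1.169 0.427
v 2.851 1.611 1.696
v 2.964 1.601 0.253
v 3.092 2.043 1.522
v 2.917 2.095 0.085
v 3.045 2.537 1.355
f 2 4 1
f 5 2 1
f 1 4 3
f 3 5 1
f 2 8 4
f 6 2 5
f 6 8 2
f 4 8 3
f 7 5 3
f 3 8 7
f 7 6 5
f 8 6 7
f 10 12 9
f 13 10 9
f 9 12 11
f 11 13 9
f 10 16 12
f 14 10 13
f 14 16 10
f 12 16 11
f 15 13 11
f 11 16 15
f 15 14 13
f 16 14 15
f 18 17 21
f 18 21 19
f 19 21 22
f 19 22 20
f 21 17 23
f 21 23 22
f 22 23 24
f 22 24 20
f 23 17 25
f 23 25 24
f 24 25 26
f 24 26 20
f 25 17 27
f 25 27 26
f 26 27 28
f 26 28 20
f 27 17 29
f 27 29 28
f 28 29 30
f 28 30 20
f 29 17 31
f 29 31 30
f 30 31 32
f 30 32 20
f 31 17 33
f 31 33 32
f 32 33 34
f 32 34 20
f 33 17 35
f 33 35 34
f 34 35 36
f 34 36 20
f 35 17 37
f 35 37 36
f 36 37 38
f 36 38 20
f 37 17 39
f 37 39 38
f 38 39 40
f 38 40 20
f 39 17 41
f 39 41 40
f 40 41 42
f 40 42 20
f 41 17 43
f 41 43 42
f 42 43 44
f 42 44 20
f 43 17 45
f 43 45 44
f 44 45 46
f 44 46 20
f 45 17 47
f 45 47 46
f 46 47 48
f 46 48 20
f 47 17 49
f 47 49 48
f 48 49 50
f 48 50 20
f 49 17 18
f 49 18 50
f 50 18 19
f 50 19 20
f 52 51 55
f 52 55 53
f 53 55 56
f 53 56 54
f 55 51 57
f 55 57 56
f 56 57 58
f 56 58 54
f 57 51 59
f 57 59 58
f 58 59 60
f 58 60 54
f 59 51 61
f 59 61 60
f 60 61 62
f 60 62 54
f 61 51 63
f 61 63 62
f 62 63 64
f 62 64 54
f 63 51 65
f 63 65 64
f 64 65 66
f 64 66 54
f 65 51 67
f 65 67 66
f 66 67 68
f 66 68 54
f 67 51 69
f 67 69 68
f 68 69 70
f 68 70 54
f 69 51 71
f 69 71 70
f 70 71 72
f 70 72 54
f 71 51 73
f 71 73 72
f 72 73 74
f 72 74 54
f 73 51 52
f 73 52 74
f 74 52 53
f 74 53 54



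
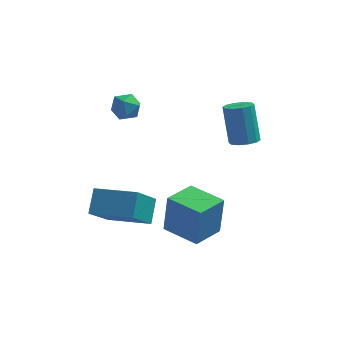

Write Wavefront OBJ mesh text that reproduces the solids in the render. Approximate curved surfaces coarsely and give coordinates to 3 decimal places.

v -3.272 1.911 -0.919
v -2.717 1.995 -0.35
v -3.863 1.005 -0.21
v -3.308 1.089 0.359
v -3.832 1.677 0.222
v -3.467 2.236 -0.216
v -3.113 0.764 -0.344
v -2.748 1.323 -0.782
v -2.619 1.286 0.006
v -3.064 1.85 0.356
v -3.516 1.15 -0.916
v -3.961 1.714 -0.566
v -3.259 -3.207 -4.375
v -3.797 -4.623 -2.878
v -3.205 -2.259 -3.459
v -3.743 -3.674 -1.961
v -1.277 -3.626 -4.059
v -1.815 -5.041 -2.561
v -1.223 -2.677 -3.142
v -1.761 -4.093 -1.645
v -0.674 -3.996 -4.011
v -0.53 -3.858 -2.062
v 0.131 -2.622 -4.168
v 0.276 -2.485 -2.218
v 0.884 -4.915 -4.062
v 1.029 -4.778 -2.112
v 1.69 -3.542 -4.218
v 1.834 -3.404 -2.269
v 2.168 0.908 -1.581
v 2.749 0.583 -1.335
v 2.354 1.287 0.527
v 1.772 1.612 0.281
v 2.863 0.987 -1.463
v 2.468 1.69 0.399
v 2.712 1.36 -1.637
v 2.317 2.064 0.226
v 2.353 1.561 -1.789
v 1.958 2.265 0.074
v 1.923 1.513 -1.862
v 1.528 2.216 0.001
v 1.586 1.233 -1.827
v 1.191 1.937 0.035
v 1.472 0.83 -1.699
v 1.077 1.533 0.163
v 1.623 0.456 -1.526
v 1.228 1.16 0.337
v 1.982 0.255 -1.374
v 1.587 0.959 0.489
v 2.412 0.304 -1.301
v 2.017 1.007 0.562
f 1 12 6
f 1 6 2
f 1 2 8
f 1 8 11
f 1 11 12
f 2 6 10
f 6 12 5
f 12 11 3
f 11 8 7
f 8 2 9
f 4 10 5
f 4 5 3
f 4 3 7
f 4 7 9
f 4 9 10
f 5 10 6
f 3 5 12
f 7 3 11
f 9 7 8
f 10 9 2
f 14 16 13
f 17 14 13
f 13 16 15
f 15 17 13
f 14 20 16
f 18 14 17
f 18 20 14
f 16 20 15
f 19 17 15
f 15 20 19
f 19 18 17
f 20 18 19
f 22 24 21
f 25 22 21
f 21 24 23
f 23 25 21
f 22 28 24
f 26 22 25
f 26 28 22
f 24 28 23
f 27 25 23
f 23 28 27
f 27 26 25
f 28 26 27
f 30 29 33
f 30 33 31
f 31 33 34
f 31 34 32
f 33 29 35
f 33 35 34
f 34 35 36
f 34 36 32
f 35 29 37
f 35 37 36
f 36 37 38
f 36 38 32
f 37 29 39
f 37 39 38
f 38 39 40
f 38 40 32
f 39 29 41
f 39 41 40
f 40 41 42
f 40 42 32
f 41 29 43
f 41 43 42
f 42 43 44
f 42 44 32
f 43 29 45
f 43 45 44
f 44 45 46
f 44 46 32
f 45 29 47
f 45 47 46
f 46 47 48
f 46 48 32
f 47 29 49
f 47 49 48
f 48 49 50
f 48 50 32
f 49 29 30
f 49 30 50
f 50 30 31
f 50 31 32



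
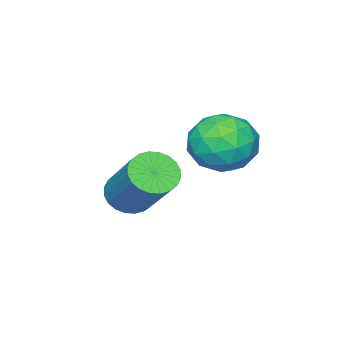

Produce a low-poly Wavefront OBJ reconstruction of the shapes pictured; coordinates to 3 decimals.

v -3.262 -3.778 -1.314
v -2.915 -3.59 -1.637
v -2.471 -2.573 -0.569
v -2.818 -2.762 -0.246
v -3.073 -3.477 -1.68
v -2.629 -2.46 -0.611
v -3.26 -3.409 -1.666
v -2.816 -2.393 -0.598
v -3.447 -3.398 -1.599
v -3.003 -2.381 -0.531
v -3.606 -3.445 -1.489
v -3.162 -2.428 -0.421
v -3.712 -3.542 -1.352
v -3.269 -2.525 -0.284
v -3.75 -3.675 -1.209
v -3.307 -2.659 -0.141
v -3.714 -3.825 -1.083
v -3.27 -2.808 -0.014
v -3.609 -3.967 -0.991
v -3.165 -2.95 0.077
v -3.451 -4.08 -0.949
v -3.007 -3.063 0.12
v -3.264 -4.147 -0.962
v -2.82 -3.131 0.106
v -3.077 -4.159 -1.029
v -2.633 -3.142 0.039
v -2.918 -4.112 -1.139
v -2.474 -3.095 -0.071
v -2.811 -4.015 -1.276
v -2.368 -2.998 -0.208
v -2.773 -3.881 -1.419
v -2.33 -2.865 -0.351
v -2.81 -3.732 -1.546
v -2.366 -2.715 -0.477
v -3.458 -1.115 0.45
v -2.971 -1.592 0.273
v -4.129 -1.948 0.847
v -3.642 -2.425 0.67
v -3.518 -1.975 1.197
v -3.104 -1.46 0.952
v -3.996 -2.08 0.168
v -3.582 -1.565 -0.077
v -3.304 -2.188 0.098
v -3.008 -2.123 0.734
v -4.092 -1.417 0.386
v -3.796 -1.352 1.022
v -3.156 -1.281 0.327
v -3.944 -2.259 0.793
v -3.871 -1.995 1.103
v -3.585 -2.275 0.999
v -3.234 -1.203 0.726
v -2.947 -1.484 0.622
v -3.269 -1.708 1.165
v -4.153 -2.056 0.498
v -3.866 -2.337 0.394
v -3.515 -1.265 0.121
v -3.229 -1.545 0.017
v -3.831 -1.832 -0.045
v -3.065 -1.912 0.12
v -3.459 -2.401 0.353
v -3.668 -2.198 0.058
v -3.424 -1.896 -0.086
v -2.891 -1.873 0.494
v -3.285 -2.362 0.727
v -3.213 -2.098 1.037
v -2.969 -1.796 0.893
v -3.087 -2.224 0.391
v -3.815 -1.178 0.393
v -4.209 -1.667 0.626
v -4.131 -1.744 0.227
v -3.887 -1.442 0.083
v -3.641 -1.139 0.767
v -4.035 -1.628 1
v -3.676 -1.644 1.206
v -3.432 -1.342 1.062
v -4.013 -1.316 0.729
f 2 1 5
f 2 5 3
f 3 5 6
f 3 6 4
f 5 1 7
f 5 7 6
f 6 7 8
f 6 8 4
f 7 1 9
f 7 9 8
f 8 9 10
f 8 10 4
f 9 1 11
f 9 11 10
f 10 11 12
f 10 12 4
f 11 1 13
f 11 13 12
f 12 13 14
f 12 14 4
f 13 1 15
f 13 15 14
f 14 15 16
f 14 16 4
f 15 1 17
f 15 17 16
f 16 17 18
f 16 18 4
f 17 1 19
f 17 19 18
f 18 19 20
f 18 20 4
f 19 1 21
f 19 21 20
f 20 21 22
f 20 22 4
f 21 1 23
f 21 23 22
f 22 23 24
f 22 24 4
f 23 1 25
f 23 25 24
f 24 25 26
f 24 26 4
f 25 1 27
f 25 27 26
f 26 27 28
f 26 28 4
f 27 1 29
f 27 29 28
f 28 29 30
f 28 30 4
f 29 1 31
f 29 31 30
f 30 31 32
f 30 32 4
f 31 1 33
f 31 33 32
f 32 33 34
f 32 34 4
f 33 1 2
f 33 2 34
f 34 2 3
f 34 3 4
f 35 72 51
f 72 46 75
f 51 75 40
f 72 75 51
f 35 51 47
f 51 40 52
f 47 52 36
f 51 52 47
f 35 47 56
f 47 36 57
f 56 57 42
f 47 57 56
f 35 56 68
f 56 42 71
f 68 71 45
f 56 71 68
f 35 68 72
f 68 45 76
f 72 76 46
f 68 76 72
f 36 52 63
f 52 40 66
f 63 66 44
f 52 66 63
f 40 75 53
f 75 46 74
f 53 74 39
f 75 74 53
f 46 76 73
f 76 45 69
f 73 69 37
f 76 69 73
f 45 71 70
f 71 42 58
f 70 58 41
f 71 58 70
f 42 57 62
f 57 36 59
f 62 59 43
f 57 59 62
f 38 64 50
f 64 44 65
f 50 65 39
f 64 65 50
f 38 50 48
f 50 39 49
f 48 49 37
f 50 49 48
f 38 48 55
f 48 37 54
f 55 54 41
f 48 54 55
f 38 55 60
f 55 41 61
f 60 61 43
f 55 61 60
f 38 60 64
f 60 43 67
f 64 67 44
f 60 67 64
f 39 65 53
f 65 44 66
f 53 66 40
f 65 66 53
f 37 49 73
f 49 39 74
f 73 74 46
f 49 74 73
f 41 54 70
f 54 37 69
f 70 69 45
f 54 69 70
f 43 61 62
f 61 41 58
f 62 58 42
f 61 58 62
f 44 67 63
f 67 43 59
f 63 59 36
f 67 59 63



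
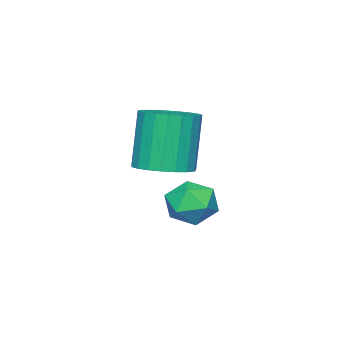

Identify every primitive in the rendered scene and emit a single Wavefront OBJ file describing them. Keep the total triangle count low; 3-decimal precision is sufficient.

v -2.27 4.609 0.839
v -1.531 4.348 0.454
v -2.109 3.612 1.826
v -1.37 3.351 1.441
v -1.403 4.125 1.843
v -1.502 4.741 1.233
v -2.138 3.219 1.047
v -2.237 3.835 0.437
v -1.449 3.489 0.583
v -0.995 4.049 1.075
v -2.645 3.911 1.205
v -2.191 4.471 1.697
v -0.424 4.046 2.949
v 0.425 3.82 3.146
v -0.068 3.667 5.089
v -0.916 3.894 4.891
v 0.434 4.192 3.178
v -0.058 4.04 5.12
v 0.296 4.54 3.17
v -0.197 4.387 5.113
v 0.032 4.802 3.124
v -0.46 4.65 5.066
v -0.309 4.934 3.047
v -0.802 4.781 4.99
v -0.671 4.912 2.954
v -1.164 4.759 4.897
v -0.99 4.74 2.86
v -1.483 4.587 4.802
v -1.211 4.448 2.781
v -1.704 4.296 4.723
v -1.296 4.087 2.731
v -1.789 3.935 4.673
v -1.23 3.719 2.719
v -1.723 3.567 4.661
v -1.025 3.408 2.746
v -1.517 3.255 4.689
v -0.715 3.206 2.809
v -1.208 3.054 4.751
v -0.356 3.15 2.896
v -0.848 2.998 4.838
v -0.008 3.249 2.992
v -0.5 3.097 4.934
v 0.268 3.486 3.08
v -0.224 3.334 5.023
f 1 12 6
f 1 6 2
f 1 2 8
f 1 8 11
f 1 11 12
f 2 6 10
f 6 12 5
f 12 11 3
f 11 8 7
f 8 2 9
f 4 10 5
f 4 5 3
f 4 3 7
f 4 7 9
f 4 9 10
f 5 10 6
f 3 5 12
f 7 3 11
f 9 7 8
f 10 9 2
f 14 13 17
f 14 17 15
f 15 17 18
f 15 18 16
f 17 13 19
f 17 19 18
f 18 19 20
f 18 20 16
f 19 13 21
f 19 21 20
f 20 21 22
f 20 22 16
f 21 13 23
f 21 23 22
f 22 23 24
f 22 24 16
f 23 13 25
f 23 25 24
f 24 25 26
f 24 26 16
f 25 13 27
f 25 27 26
f 26 27 28
f 26 28 16
f 27 13 29
f 27 29 28
f 28 29 30
f 28 30 16
f 29 13 31
f 29 31 30
f 30 31 32
f 30 32 16
f 31 13 33
f 31 33 32
f 32 33 34
f 32 34 16
f 33 13 35
f 33 35 34
f 34 35 36
f 34 36 16
f 35 13 37
f 35 37 36
f 36 37 38
f 36 38 16
f 37 13 39
f 37 39 38
f 38 39 40
f 38 40 16
f 39 13 41
f 39 41 40
f 40 41 42
f 40 42 16
f 41 13 43
f 41 43 42
f 42 43 44
f 42 44 16
f 43 13 14
f 43 14 44
f 44 14 15
f 44 15 16



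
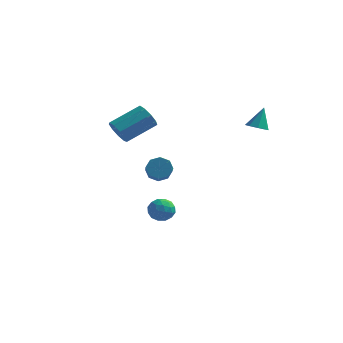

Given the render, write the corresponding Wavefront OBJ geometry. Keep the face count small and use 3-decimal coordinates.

v -1.262 -0.232 -3.65
v -0.53 -0.461 -3.66
v -1.63 -1.399 -3.86
v -0.898 -1.628 -3.87
v -1.218 -1.393 -3.213
v -0.991 -0.672 -3.083
v -1.169 -1.188 -4.437
v -0.942 -0.467 -4.307
v -0.472 -1.052 -4.146
v -0.502 -1.179 -3.389
v -1.658 -0.681 -4.131
v -1.688 -0.808 -3.374
v -0.864 -0.244 -3.637
v -1.296 -1.616 -3.883
v -1.484 -1.478 -3.497
v -1.054 -1.613 -3.503
v -1.135 -0.368 -3.298
v -0.704 -0.502 -3.303
v -1.109 -1.05 -3.041
v -1.456 -1.358 -4.217
v -1.025 -1.492 -4.222
v -1.106 -0.247 -4.017
v -0.676 -0.382 -4.023
v -1.051 -0.81 -4.479
v -0.399 -0.726 -3.928
v -0.616 -1.412 -4.051
v -0.775 -1.154 -4.385
v -0.642 -0.729 -4.308
v -0.417 -0.8 -3.483
v -0.633 -1.487 -3.607
v -0.822 -1.348 -3.221
v -0.688 -0.924 -3.144
v -0.383 -1.148 -3.769
v -1.527 -0.373 -3.913
v -1.743 -1.06 -4.037
v -1.472 -0.936 -4.376
v -1.338 -0.512 -4.299
v -1.544 -0.448 -3.469
v -1.761 -1.134 -3.592
v -1.518 -1.131 -3.212
v -1.385 -0.706 -3.135
v -1.777 -0.712 -3.751
v -0.989 -1.476 -0.728
v -0.606 -1.079 -0.331
v 0.133 -2.786 0.664
v -0.251 -3.184 0.268
v -1.078 -1.166 -0.129
v -0.339 -2.873 0.866
v -1.498 -1.434 -0.278
v -0.759 -3.142 0.717
v -1.62 -1.728 -0.69
v -0.881 -3.435 0.305
v -1.373 -1.874 -1.124
v -0.634 -3.581 -0.129
v -0.901 -1.787 -1.326
v -0.162 -3.494 -0.331
v -0.481 -1.518 -1.177
v 0.258 -3.226 -0.182
v -0.359 -1.225 -0.765
v 0.38 -2.932 0.23
v 3.338 0.906 2.044
v 3.894 1.092 1.875
v 3.502 1.494 3.236
v 3.561 1.402 1.768
v 3.098 1.421 1.822
v 2.775 1.138 2.006
v 2.782 0.719 2.212
v 3.115 0.409 2.319
v 3.578 0.39 2.265
v 3.901 0.673 2.081
v -3.919 0.083 0.922
v -3.508 -0.515 1.234
v -2.35 0.758 2.15
v -2.761 1.357 1.838
v -3.293 -0.37 0.76
v -2.134 0.903 1.676
v -3.37 -0.013 0.362
v -2.212 1.26 1.278
v -3.705 0.389 0.226
v -2.546 1.662 1.142
v -4.139 0.648 0.415
v -2.981 1.921 1.332
v -4.471 0.643 0.842
v -3.313 1.916 1.758
v -4.544 0.376 1.306
v -3.386 1.649 2.222
v -4.325 -0.028 1.59
v -3.167 1.245 2.506
v -3.916 -0.38 1.562
v -2.758 0.893 2.478
f 1 38 17
f 38 12 41
f 17 41 6
f 38 41 17
f 1 17 13
f 17 6 18
f 13 18 2
f 17 18 13
f 1 13 22
f 13 2 23
f 22 23 8
f 13 23 22
f 1 22 34
f 22 8 37
f 34 37 11
f 22 37 34
f 1 34 38
f 34 11 42
f 38 42 12
f 34 42 38
f 2 18 29
f 18 6 32
f 29 32 10
f 18 32 29
f 6 41 19
f 41 12 40
f 19 40 5
f 41 40 19
f 12 42 39
f 42 11 35
f 39 35 3
f 42 35 39
f 11 37 36
f 37 8 24
f 36 24 7
f 37 24 36
f 8 23 28
f 23 2 25
f 28 25 9
f 23 25 28
f 4 30 16
f 30 10 31
f 16 31 5
f 30 31 16
f 4 16 14
f 16 5 15
f 14 15 3
f 16 15 14
f 4 14 21
f 14 3 20
f 21 20 7
f 14 20 21
f 4 21 26
f 21 7 27
f 26 27 9
f 21 27 26
f 4 26 30
f 26 9 33
f 30 33 10
f 26 33 30
f 5 31 19
f 31 10 32
f 19 32 6
f 31 32 19
f 3 15 39
f 15 5 40
f 39 40 12
f 15 40 39
f 7 20 36
f 20 3 35
f 36 35 11
f 20 35 36
f 9 27 28
f 27 7 24
f 28 24 8
f 27 24 28
f 10 33 29
f 33 9 25
f 29 25 2
f 33 25 29
f 44 43 47
f 44 47 45
f 45 47 48
f 45 48 46
f 47 43 49
f 47 49 48
f 48 49 50
f 48 50 46
f 49 43 51
f 49 51 50
f 50 51 52
f 50 52 46
f 51 43 53
f 51 53 52
f 52 53 54
f 52 54 46
f 53 43 55
f 53 55 54
f 54 55 56
f 54 56 46
f 55 43 57
f 55 57 56
f 56 57 58
f 56 58 46
f 57 43 59
f 57 59 58
f 58 59 60
f 58 60 46
f 59 43 44
f 59 44 60
f 60 44 45
f 60 45 46
f 62 61 64
f 62 64 63
f 64 61 65
f 64 65 63
f 65 61 66
f 65 66 63
f 66 61 67
f 66 67 63
f 67 61 68
f 67 68 63
f 68 61 69
f 68 69 63
f 69 61 70
f 69 70 63
f 70 61 62
f 70 62 63
f 72 71 75
f 72 75 73
f 73 75 76
f 73 76 74
f 75 71 77
f 75 77 76
f 76 77 78
f 76 78 74
f 77 71 79
f 77 79 78
f 78 79 80
f 78 80 74
f 79 71 81
f 79 81 80
f 80 81 82
f 80 82 74
f 81 71 83
f 81 83 82
f 82 83 84
f 82 84 74
f 83 71 85
f 83 85 84
f 84 85 86
f 84 86 74
f 85 71 87
f 85 87 86
f 86 87 88
f 86 88 74
f 87 71 89
f 87 89 88
f 88 89 90
f 88 90 74
f 89 71 72
f 89 72 90
f 90 72 73
f 90 73 74



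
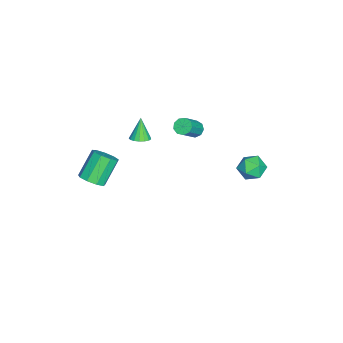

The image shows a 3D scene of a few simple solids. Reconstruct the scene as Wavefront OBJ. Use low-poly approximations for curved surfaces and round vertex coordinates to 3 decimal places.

v -1.644 -2.499 1.458
v -1.13 -2.42 1.693
v -2.176 -2.561 2.642
v -1.228 -2.167 1.662
v -1.42 -1.99 1.585
v -1.664 -1.93 1.478
v -1.903 -2 1.367
v -2.083 -2.184 1.277
v -2.162 -2.44 1.228
v -2.122 -2.71 1.232
v -1.973 -2.932 1.287
v -1.748 -3.054 1.382
v -1.5 -3.049 1.494
v -1.284 -2.918 1.598
v -1.151 -2.691 1.67
v -1.836 0.259 2.542
v -1.542 0.653 2.404
v -0.491 0.254 3.499
v -0.784 -0.139 3.638
v -1.765 0.752 2.654
v -0.713 0.353 3.749
v -2.021 0.621 2.851
v -0.969 0.222 3.947
v -2.19 0.32 2.904
v -1.138 -0.079 4
v -2.193 -0.009 2.788
v -1.142 -0.407 3.883
v -2.03 -0.212 2.557
v -0.978 -0.611 3.652
v -1.775 -0.195 2.319
v -0.724 -0.594 3.414
v -1.549 0.035 2.185
v -0.497 -0.364 3.281
v -1.457 0.37 2.219
v -0.406 -0.029 3.314
v 4.064 -3.634 3.233
v 4.608 -3.267 3.505
v 3.679 -2.779 4.7
v 3.136 -3.146 4.427
v 4.357 -2.988 3.196
v 3.428 -2.5 4.391
v 3.969 -3.011 2.905
v 3.041 -2.524 4.1
v 3.626 -3.326 2.766
v 2.698 -2.838 3.961
v 3.488 -3.784 2.846
v 2.559 -3.297 4.041
v 3.62 -4.173 3.107
v 2.691 -3.685 4.302
v 3.959 -4.309 3.426
v 3.03 -3.821 4.621
v 4.348 -4.129 3.655
v 3.419 -3.641 4.85
v 4.604 -3.717 3.686
v 3.675 -3.23 4.881
v -2.599 3.519 -0.613
v -2.186 2.888 -0.986
v -3.694 3.252 -1.374
v -3.281 2.621 -1.747
v -3.505 2.557 -0.939
v -2.828 2.723 -0.468
v -3.052 3.417 -1.892
v -2.375 3.583 -1.421
v -2.466 2.825 -1.776
v -2.746 2.294 -1.187
v -3.134 3.846 -1.173
v -3.414 3.315 -0.584
f 2 1 4
f 2 4 3
f 4 1 5
f 4 5 3
f 5 1 6
f 5 6 3
f 6 1 7
f 6 7 3
f 7 1 8
f 7 8 3
f 8 1 9
f 8 9 3
f 9 1 10
f 9 10 3
f 10 1 11
f 10 11 3
f 11 1 12
f 11 12 3
f 12 1 13
f 12 13 3
f 13 1 14
f 13 14 3
f 14 1 15
f 14 15 3
f 15 1 2
f 15 2 3
f 17 16 20
f 17 20 18
f 18 20 21
f 18 21 19
f 20 16 22
f 20 22 21
f 21 22 23
f 21 23 19
f 22 16 24
f 22 24 23
f 23 24 25
f 23 25 19
f 24 16 26
f 24 26 25
f 25 26 27
f 25 27 19
f 26 16 28
f 26 28 27
f 27 28 29
f 27 29 19
f 28 16 30
f 28 30 29
f 29 30 31
f 29 31 19
f 30 16 32
f 30 32 31
f 31 32 33
f 31 33 19
f 32 16 34
f 32 34 33
f 33 34 35
f 33 35 19
f 34 16 17
f 34 17 35
f 35 17 18
f 35 18 19
f 37 36 40
f 37 40 38
f 38 40 41
f 38 41 39
f 40 36 42
f 40 42 41
f 41 42 43
f 41 43 39
f 42 36 44
f 42 44 43
f 43 44 45
f 43 45 39
f 44 36 46
f 44 46 45
f 45 46 47
f 45 47 39
f 46 36 48
f 46 48 47
f 47 48 49
f 47 49 39
f 48 36 50
f 48 50 49
f 49 50 51
f 49 51 39
f 50 36 52
f 50 52 51
f 51 52 53
f 51 53 39
f 52 36 54
f 52 54 53
f 53 54 55
f 53 55 39
f 54 36 37
f 54 37 55
f 55 37 38
f 55 38 39
f 56 67 61
f 56 61 57
f 56 57 63
f 56 63 66
f 56 66 67
f 57 61 65
f 61 67 60
f 67 66 58
f 66 63 62
f 63 57 64
f 59 65 60
f 59 60 58
f 59 58 62
f 59 62 64
f 59 64 65
f 60 65 61
f 58 60 67
f 62 58 66
f 64 62 63
f 65 64 57



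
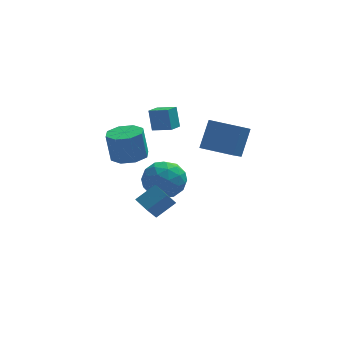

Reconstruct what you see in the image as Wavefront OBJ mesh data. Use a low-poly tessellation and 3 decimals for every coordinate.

v 3.699 -0.551 1.361
v 3.124 -1.605 2.174
v 2.288 0.281 1.442
v 1.713 -0.773 2.255
v 4.227 0.213 2.725
v 3.652 -0.841 3.538
v 2.816 1.045 2.806
v 2.241 -0.009 3.619
v 1.015 4.479 -3.651
v 1.742 3.816 -2.966
v -0.522 3.784 -2.694
v 0.205 3.121 -2.009
v 0.201 4.314 -1.898
v 1.151 4.744 -2.49
v 0.069 2.856 -3.17
v 1.019 3.286 -3.762
v 1.157 2.813 -2.669
v 1.239 3.714 -1.883
v -0.019 3.886 -3.777
v 0.063 4.787 -2.991
v 1.513 4.209 -3.393
v -0.293 3.391 -2.267
v -0.295 4.093 -2.202
v 0.132 3.703 -1.8
v 1.166 4.754 -3.112
v 1.593 4.364 -2.71
v 0.688 4.657 -2.082
v -0.373 3.236 -2.95
v 0.054 2.846 -2.548
v 1.088 3.897 -3.86
v 1.515 3.507 -3.458
v 0.532 2.943 -3.578
v 1.597 3.229 -2.815
v 0.693 2.82 -2.253
v 0.613 2.665 -2.935
v 1.172 2.918 -3.283
v 1.645 3.759 -2.353
v 0.741 3.35 -1.791
v 0.739 4.052 -1.726
v 1.298 4.304 -2.073
v 1.301 3.169 -2.179
v 0.479 4.25 -3.869
v -0.425 3.841 -3.307
v -0.078 3.296 -3.587
v 0.481 3.548 -3.934
v 0.527 4.78 -3.407
v -0.377 4.371 -2.845
v 0.048 4.682 -2.377
v 0.607 4.935 -2.725
v -0.081 4.431 -3.481
v -1.434 -0.086 1.507
v -0.677 -0.565 1.668
v -0.889 -0.393 3.174
v -1.646 0.086 3.013
v -0.553 0.118 1.608
v -0.765 0.29 3.113
v -0.945 0.681 1.488
v -1.157 0.853 2.994
v -1.623 0.795 1.38
v -1.835 0.967 2.886
v -2.191 0.393 1.346
v -2.403 0.565 2.852
v -2.315 -0.29 1.407
v -2.527 -0.118 2.912
v -1.923 -0.853 1.526
v -2.135 -0.681 3.032
v -1.245 -0.967 1.634
v -1.457 -0.795 3.14
v -0.902 -1.441 -1.121
v -1.407 -2.284 -0.002
v 0.049 -1.101 -0.436
v -0.457 -1.944 0.683
v -0.443 -2.116 -1.423
v -0.949 -2.959 -0.304
v 0.507 -1.776 -0.738
v 0.002 -2.619 0.381
v 0.604 0.737 2.629
v 0.491 1.162 3.713
v -0.247 1.258 2.336
v -0.36 1.683 3.42
v 1.08 1.397 2.42
v 0.967 1.822 3.504
v 0.229 1.918 2.127
v 0.116 2.343 3.211
f 2 4 1
f 5 2 1
f 1 4 3
f 3 5 1
f 2 8 4
f 6 2 5
f 6 8 2
f 4 8 3
f 7 5 3
f 3 8 7
f 7 6 5
f 8 6 7
f 9 46 25
f 46 20 49
f 25 49 14
f 46 49 25
f 9 25 21
f 25 14 26
f 21 26 10
f 25 26 21
f 9 21 30
f 21 10 31
f 30 31 16
f 21 31 30
f 9 30 42
f 30 16 45
f 42 45 19
f 30 45 42
f 9 42 46
f 42 19 50
f 46 50 20
f 42 50 46
f 10 26 37
f 26 14 40
f 37 40 18
f 26 40 37
f 14 49 27
f 49 20 48
f 27 48 13
f 49 48 27
f 20 50 47
f 50 19 43
f 47 43 11
f 50 43 47
f 19 45 44
f 45 16 32
f 44 32 15
f 45 32 44
f 16 31 36
f 31 10 33
f 36 33 17
f 31 33 36
f 12 38 24
f 38 18 39
f 24 39 13
f 38 39 24
f 12 24 22
f 24 13 23
f 22 23 11
f 24 23 22
f 12 22 29
f 22 11 28
f 29 28 15
f 22 28 29
f 12 29 34
f 29 15 35
f 34 35 17
f 29 35 34
f 12 34 38
f 34 17 41
f 38 41 18
f 34 41 38
f 13 39 27
f 39 18 40
f 27 40 14
f 39 40 27
f 11 23 47
f 23 13 48
f 47 48 20
f 23 48 47
f 15 28 44
f 28 11 43
f 44 43 19
f 28 43 44
f 17 35 36
f 35 15 32
f 36 32 16
f 35 32 36
f 18 41 37
f 41 17 33
f 37 33 10
f 41 33 37
f 52 51 55
f 52 55 53
f 53 55 56
f 53 56 54
f 55 51 57
f 55 57 56
f 56 57 58
f 56 58 54
f 57 51 59
f 57 59 58
f 58 59 60
f 58 60 54
f 59 51 61
f 59 61 60
f 60 61 62
f 60 62 54
f 61 51 63
f 61 63 62
f 62 63 64
f 62 64 54
f 63 51 65
f 63 65 64
f 64 65 66
f 64 66 54
f 65 51 67
f 65 67 66
f 66 67 68
f 66 68 54
f 67 51 52
f 67 52 68
f 68 52 53
f 68 53 54
f 70 72 69
f 73 70 69
f 69 72 71
f 71 73 69
f 70 76 72
f 74 70 73
f 74 76 70
f 72 76 71
f 75 73 71
f 71 76 75
f 75 74 73
f 76 74 75
f 78 80 77
f 81 78 77
f 77 80 79
f 79 81 77
f 78 84 80
f 82 78 81
f 82 84 78
f 80 84 79
f 83 81 79
f 79 84 83
f 83 82 81
f 84 82 83



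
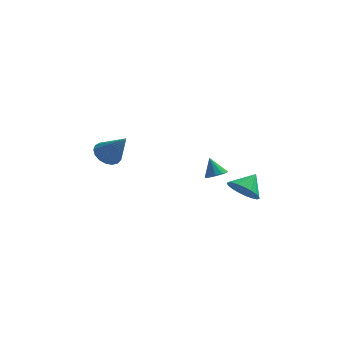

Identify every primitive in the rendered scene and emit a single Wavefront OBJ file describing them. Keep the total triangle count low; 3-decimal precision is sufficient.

v 2.431 -0.639 -2.679
v 3.196 -0.851 -3.081
v 3.009 0.119 -1.981
v 3.076 -0.569 -3.288
v 2.845 -0.299 -3.39
v 2.542 -0.088 -3.369
v 2.22 0.029 -3.228
v 1.934 0.029 -2.993
v 1.735 -0.086 -2.703
v 1.656 -0.296 -2.409
v 1.711 -0.566 -2.161
v 1.891 -0.848 -2.003
v 2.164 -1.094 -1.962
v 2.483 -1.261 -2.045
v 2.794 -1.321 -2.237
v 3.042 -1.263 -2.506
v 3.184 -1.097 -2.804
v 1.154 0.16 -2.103
v 1.565 0.568 -2.125
v 0.806 0.56 -1.197
v 1.305 0.692 -2.28
v 0.996 0.647 -2.378
v 0.738 0.447 -2.389
v 0.611 0.156 -2.309
v 0.657 -0.133 -2.164
v 0.86 -0.329 -2
v 1.157 -0.37 -1.869
v 1.452 -0.242 -1.812
v 1.653 0.013 -1.847
v 1.695 0.315 -1.964
v -4.043 0.953 -1.272
v -3.403 0.979 -1.699
v -3.097 0.387 0.112
v -3.423 1.315 -1.549
v -3.584 1.568 -1.335
v -3.851 1.68 -1.107
v -4.162 1.625 -0.916
v -4.446 1.417 -0.808
v -4.637 1.102 -0.805
v -4.693 0.753 -0.91
v -4.599 0.449 -1.097
v -4.379 0.262 -1.325
v -4.081 0.232 -1.541
v -3.775 0.367 -1.695
v -3.53 0.637 -1.752
f 2 1 4
f 2 4 3
f 4 1 5
f 4 5 3
f 5 1 6
f 5 6 3
f 6 1 7
f 6 7 3
f 7 1 8
f 7 8 3
f 8 1 9
f 8 9 3
f 9 1 10
f 9 10 3
f 10 1 11
f 10 11 3
f 11 1 12
f 11 12 3
f 12 1 13
f 12 13 3
f 13 1 14
f 13 14 3
f 14 1 15
f 14 15 3
f 15 1 16
f 15 16 3
f 16 1 17
f 16 17 3
f 17 1 2
f 17 2 3
f 19 18 21
f 19 21 20
f 21 18 22
f 21 22 20
f 22 18 23
f 22 23 20
f 23 18 24
f 23 24 20
f 24 18 25
f 24 25 20
f 25 18 26
f 25 26 20
f 26 18 27
f 26 27 20
f 27 18 28
f 27 28 20
f 28 18 29
f 28 29 20
f 29 18 30
f 29 30 20
f 30 18 19
f 30 19 20
f 32 31 34
f 32 34 33
f 34 31 35
f 34 35 33
f 35 31 36
f 35 36 33
f 36 31 37
f 36 37 33
f 37 31 38
f 37 38 33
f 38 31 39
f 38 39 33
f 39 31 40
f 39 40 33
f 40 31 41
f 40 41 33
f 41 31 42
f 41 42 33
f 42 31 43
f 42 43 33
f 43 31 44
f 43 44 33
f 44 31 45
f 44 45 33
f 45 31 32
f 45 32 33



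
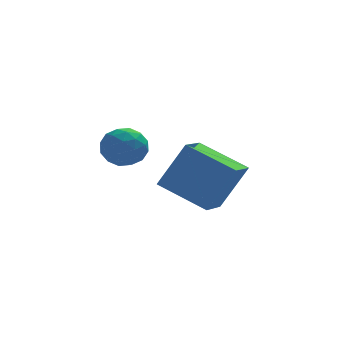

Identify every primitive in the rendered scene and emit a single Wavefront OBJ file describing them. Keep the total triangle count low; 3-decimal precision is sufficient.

v -3.926 0.034 0.524
v -3.112 0.038 0.733
v -4.148 -0.978 1.407
v -3.334 -0.974 1.616
v -3.827 -0.327 1.832
v -3.69 0.298 1.286
v -3.57 -1.238 0.854
v -3.433 -0.613 0.308
v -2.892 -0.748 0.937
v -3.05 -0.185 1.542
v -4.21 -0.755 0.598
v -4.368 -0.192 1.203
v -3.499 0.125 0.551
v -3.761 -1.065 1.589
v -4.05 -0.685 1.716
v -3.572 -0.682 1.839
v -3.839 0.277 0.876
v -3.36 0.28 0.999
v -3.781 0.065 1.645
v -3.9 -1.22 1.141
v -3.421 -1.217 1.264
v -3.688 -0.258 0.301
v -3.21 -0.255 0.424
v -3.479 -1.005 0.495
v -2.891 -0.335 0.794
v -3.022 -0.93 1.313
v -3.161 -1.085 0.865
v -3.08 -0.717 0.544
v -2.985 -0.004 1.15
v -3.115 -0.599 1.669
v -3.405 -0.219 1.795
v -3.324 0.149 1.475
v -2.855 -0.466 1.269
v -4.145 -0.341 0.471
v -4.275 -0.936 0.99
v -3.936 -1.089 0.665
v -3.855 -0.721 0.345
v -4.238 -0.01 0.827
v -4.369 -0.605 1.346
v -4.18 -0.223 1.596
v -4.099 0.145 1.275
v -4.405 -0.474 0.871
v -2.019 2.558 -2.174
v -1 2.629 -0.397
v -1.289 3.734 -2.639
v -0.271 3.805 -0.862
v -0.529 1.315 -2.978
v 0.489 1.386 -1.201
v 0.2 2.491 -3.443
v 1.219 2.562 -1.666
f 1 38 17
f 38 12 41
f 17 41 6
f 38 41 17
f 1 17 13
f 17 6 18
f 13 18 2
f 17 18 13
f 1 13 22
f 13 2 23
f 22 23 8
f 13 23 22
f 1 22 34
f 22 8 37
f 34 37 11
f 22 37 34
f 1 34 38
f 34 11 42
f 38 42 12
f 34 42 38
f 2 18 29
f 18 6 32
f 29 32 10
f 18 32 29
f 6 41 19
f 41 12 40
f 19 40 5
f 41 40 19
f 12 42 39
f 42 11 35
f 39 35 3
f 42 35 39
f 11 37 36
f 37 8 24
f 36 24 7
f 37 24 36
f 8 23 28
f 23 2 25
f 28 25 9
f 23 25 28
f 4 30 16
f 30 10 31
f 16 31 5
f 30 31 16
f 4 16 14
f 16 5 15
f 14 15 3
f 16 15 14
f 4 14 21
f 14 3 20
f 21 20 7
f 14 20 21
f 4 21 26
f 21 7 27
f 26 27 9
f 21 27 26
f 4 26 30
f 26 9 33
f 30 33 10
f 26 33 30
f 5 31 19
f 31 10 32
f 19 32 6
f 31 32 19
f 3 15 39
f 15 5 40
f 39 40 12
f 15 40 39
f 7 20 36
f 20 3 35
f 36 35 11
f 20 35 36
f 9 27 28
f 27 7 24
f 28 24 8
f 27 24 28
f 10 33 29
f 33 9 25
f 29 25 2
f 33 25 29
f 44 46 43
f 47 44 43
f 43 46 45
f 45 47 43
f 44 50 46
f 48 44 47
f 48 50 44
f 46 50 45
f 49 47 45
f 45 50 49
f 49 48 47
f 50 48 49

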